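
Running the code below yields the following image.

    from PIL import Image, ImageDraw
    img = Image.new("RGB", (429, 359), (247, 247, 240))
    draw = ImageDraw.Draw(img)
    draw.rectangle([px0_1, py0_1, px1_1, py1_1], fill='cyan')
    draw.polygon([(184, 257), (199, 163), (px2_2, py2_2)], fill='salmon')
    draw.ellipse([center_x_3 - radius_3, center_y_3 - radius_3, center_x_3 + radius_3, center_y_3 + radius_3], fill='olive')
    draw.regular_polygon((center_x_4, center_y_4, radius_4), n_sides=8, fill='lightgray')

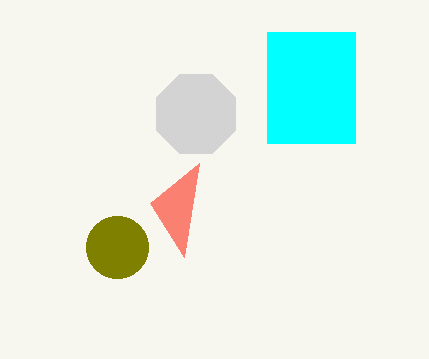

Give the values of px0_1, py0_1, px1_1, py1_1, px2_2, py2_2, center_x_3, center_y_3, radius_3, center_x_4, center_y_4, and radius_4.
px0_1 = 267
py0_1 = 32
px1_1 = 355
py1_1 = 143
px2_2 = 150
py2_2 = 203
center_x_3 = 117
center_y_3 = 247
radius_3 = 31
center_x_4 = 196
center_y_4 = 114
radius_4 = 43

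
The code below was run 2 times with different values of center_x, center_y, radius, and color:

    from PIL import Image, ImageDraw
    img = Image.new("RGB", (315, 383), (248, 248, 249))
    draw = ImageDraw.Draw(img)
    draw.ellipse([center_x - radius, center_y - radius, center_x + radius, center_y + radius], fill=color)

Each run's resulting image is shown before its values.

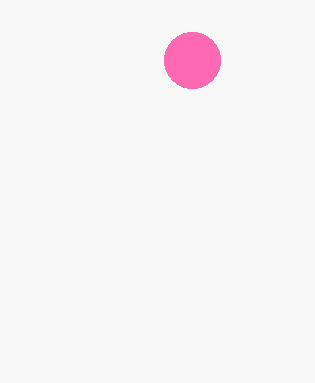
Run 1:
center_x = 192
center_y = 60
radius = 28
color = 'hotpink'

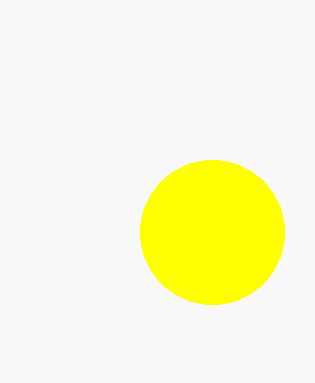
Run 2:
center_x = 212, center_y = 232, radius = 72, color = 'yellow'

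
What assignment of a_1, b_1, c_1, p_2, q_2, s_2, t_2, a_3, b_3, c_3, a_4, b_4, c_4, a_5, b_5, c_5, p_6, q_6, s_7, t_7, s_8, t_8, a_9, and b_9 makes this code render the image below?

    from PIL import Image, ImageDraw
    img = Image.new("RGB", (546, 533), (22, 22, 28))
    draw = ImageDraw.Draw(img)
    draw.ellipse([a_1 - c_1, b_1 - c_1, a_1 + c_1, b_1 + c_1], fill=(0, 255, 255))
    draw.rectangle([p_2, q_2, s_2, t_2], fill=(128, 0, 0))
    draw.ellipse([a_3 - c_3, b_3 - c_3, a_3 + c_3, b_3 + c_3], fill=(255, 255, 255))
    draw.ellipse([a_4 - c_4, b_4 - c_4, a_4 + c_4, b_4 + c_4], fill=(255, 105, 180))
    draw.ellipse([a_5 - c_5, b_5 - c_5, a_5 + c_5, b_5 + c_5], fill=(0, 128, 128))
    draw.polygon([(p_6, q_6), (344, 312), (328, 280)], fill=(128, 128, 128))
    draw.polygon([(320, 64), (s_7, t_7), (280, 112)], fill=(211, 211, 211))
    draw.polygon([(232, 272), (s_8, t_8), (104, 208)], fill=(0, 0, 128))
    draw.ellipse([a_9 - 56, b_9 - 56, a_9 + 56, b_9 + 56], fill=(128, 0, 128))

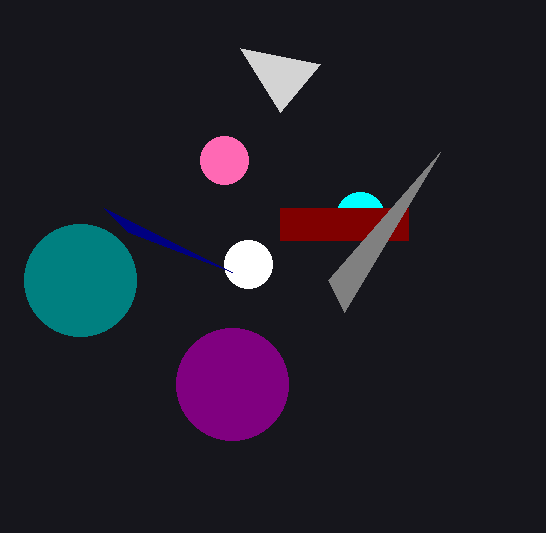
a_1 = 360, b_1 = 216, c_1 = 24, p_2 = 280, q_2 = 208, s_2 = 408, t_2 = 240, a_3 = 248, b_3 = 264, c_3 = 24, a_4 = 224, b_4 = 160, c_4 = 24, a_5 = 80, b_5 = 280, c_5 = 56, p_6 = 440, q_6 = 152, s_7 = 240, t_7 = 48, s_8 = 128, t_8 = 232, a_9 = 232, b_9 = 384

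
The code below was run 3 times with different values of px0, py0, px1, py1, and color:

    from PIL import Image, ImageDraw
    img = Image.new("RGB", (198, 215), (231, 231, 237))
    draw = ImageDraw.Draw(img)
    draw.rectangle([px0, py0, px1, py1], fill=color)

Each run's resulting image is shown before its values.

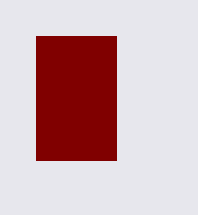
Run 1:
px0 = 36
py0 = 36
px1 = 116
py1 = 160
color = 'maroon'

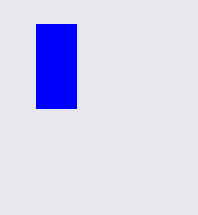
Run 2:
px0 = 36; py0 = 24; px1 = 76; py1 = 108; color = 'blue'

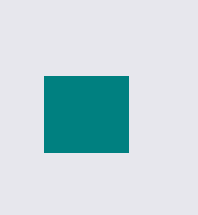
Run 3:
px0 = 44, py0 = 76, px1 = 128, py1 = 152, color = 'teal'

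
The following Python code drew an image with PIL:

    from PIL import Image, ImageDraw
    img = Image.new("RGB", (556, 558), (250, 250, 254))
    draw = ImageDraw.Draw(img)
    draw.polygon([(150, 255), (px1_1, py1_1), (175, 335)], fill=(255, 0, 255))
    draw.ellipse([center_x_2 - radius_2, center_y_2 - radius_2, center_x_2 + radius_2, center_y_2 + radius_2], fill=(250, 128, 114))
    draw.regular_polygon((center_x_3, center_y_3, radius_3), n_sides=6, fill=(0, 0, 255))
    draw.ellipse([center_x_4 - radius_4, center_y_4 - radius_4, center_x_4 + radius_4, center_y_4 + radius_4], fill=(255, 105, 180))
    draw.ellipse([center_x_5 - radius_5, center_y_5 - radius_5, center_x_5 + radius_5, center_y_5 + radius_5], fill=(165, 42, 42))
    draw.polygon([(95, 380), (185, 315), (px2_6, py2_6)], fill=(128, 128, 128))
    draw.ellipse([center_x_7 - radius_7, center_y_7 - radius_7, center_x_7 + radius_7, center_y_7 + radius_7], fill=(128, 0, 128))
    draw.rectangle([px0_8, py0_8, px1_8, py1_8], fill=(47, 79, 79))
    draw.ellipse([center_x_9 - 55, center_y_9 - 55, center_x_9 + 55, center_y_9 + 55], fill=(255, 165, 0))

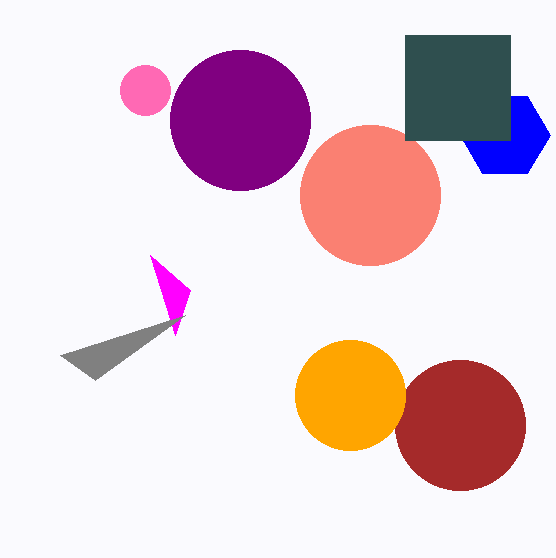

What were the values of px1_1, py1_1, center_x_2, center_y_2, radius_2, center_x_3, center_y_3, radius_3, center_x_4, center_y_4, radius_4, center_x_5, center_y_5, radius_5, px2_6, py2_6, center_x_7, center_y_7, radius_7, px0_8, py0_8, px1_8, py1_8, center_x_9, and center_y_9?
px1_1 = 190
py1_1 = 290
center_x_2 = 370
center_y_2 = 195
radius_2 = 70
center_x_3 = 505
center_y_3 = 135
radius_3 = 45
center_x_4 = 145
center_y_4 = 90
radius_4 = 25
center_x_5 = 460
center_y_5 = 425
radius_5 = 65
px2_6 = 60
py2_6 = 355
center_x_7 = 240
center_y_7 = 120
radius_7 = 70
px0_8 = 405
py0_8 = 35
px1_8 = 510
py1_8 = 140
center_x_9 = 350
center_y_9 = 395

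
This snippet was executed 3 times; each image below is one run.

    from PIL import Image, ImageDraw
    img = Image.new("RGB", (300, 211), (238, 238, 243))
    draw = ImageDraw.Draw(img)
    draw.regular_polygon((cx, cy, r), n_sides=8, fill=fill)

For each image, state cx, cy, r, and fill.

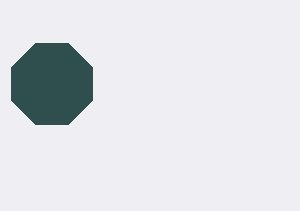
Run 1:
cx = 52; cy = 84; r = 44; fill = 'darkslategray'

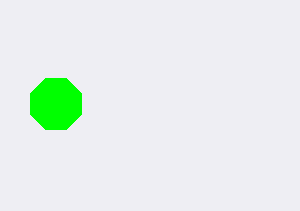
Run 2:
cx = 56, cy = 104, r = 28, fill = 'lime'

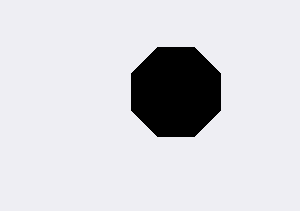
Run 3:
cx = 176, cy = 92, r = 48, fill = 'black'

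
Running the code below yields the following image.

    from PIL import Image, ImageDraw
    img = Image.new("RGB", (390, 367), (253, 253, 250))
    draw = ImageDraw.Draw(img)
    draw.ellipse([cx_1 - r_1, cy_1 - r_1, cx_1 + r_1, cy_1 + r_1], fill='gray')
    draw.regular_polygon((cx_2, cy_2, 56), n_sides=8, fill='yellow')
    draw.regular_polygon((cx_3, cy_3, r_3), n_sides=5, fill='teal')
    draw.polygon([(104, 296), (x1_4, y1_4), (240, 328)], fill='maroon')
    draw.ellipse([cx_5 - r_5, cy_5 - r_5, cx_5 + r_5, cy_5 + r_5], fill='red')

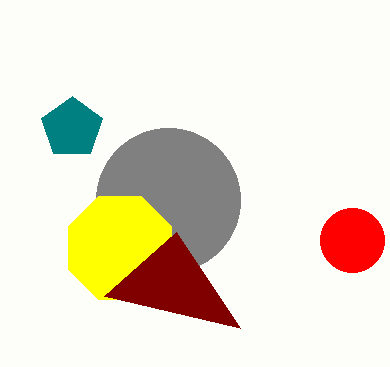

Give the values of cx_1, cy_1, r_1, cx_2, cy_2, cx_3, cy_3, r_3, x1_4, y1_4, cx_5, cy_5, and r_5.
cx_1 = 168, cy_1 = 200, r_1 = 72, cx_2 = 120, cy_2 = 248, cx_3 = 72, cy_3 = 128, r_3 = 32, x1_4 = 176, y1_4 = 232, cx_5 = 352, cy_5 = 240, r_5 = 32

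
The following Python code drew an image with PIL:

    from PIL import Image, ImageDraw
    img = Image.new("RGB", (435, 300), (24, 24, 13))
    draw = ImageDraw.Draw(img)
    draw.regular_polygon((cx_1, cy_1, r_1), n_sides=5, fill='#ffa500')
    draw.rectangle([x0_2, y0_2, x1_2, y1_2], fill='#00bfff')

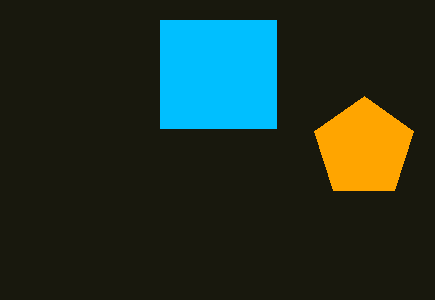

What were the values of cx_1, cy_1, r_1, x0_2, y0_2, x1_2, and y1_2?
cx_1 = 364; cy_1 = 148; r_1 = 52; x0_2 = 160; y0_2 = 20; x1_2 = 276; y1_2 = 128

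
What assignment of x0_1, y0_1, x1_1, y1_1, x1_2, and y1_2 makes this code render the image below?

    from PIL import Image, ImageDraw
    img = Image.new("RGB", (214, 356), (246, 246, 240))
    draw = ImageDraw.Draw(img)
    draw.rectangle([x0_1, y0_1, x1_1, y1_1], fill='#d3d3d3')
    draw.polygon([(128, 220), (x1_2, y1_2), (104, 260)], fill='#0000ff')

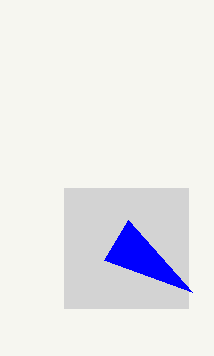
x0_1 = 64, y0_1 = 188, x1_1 = 188, y1_1 = 308, x1_2 = 192, y1_2 = 292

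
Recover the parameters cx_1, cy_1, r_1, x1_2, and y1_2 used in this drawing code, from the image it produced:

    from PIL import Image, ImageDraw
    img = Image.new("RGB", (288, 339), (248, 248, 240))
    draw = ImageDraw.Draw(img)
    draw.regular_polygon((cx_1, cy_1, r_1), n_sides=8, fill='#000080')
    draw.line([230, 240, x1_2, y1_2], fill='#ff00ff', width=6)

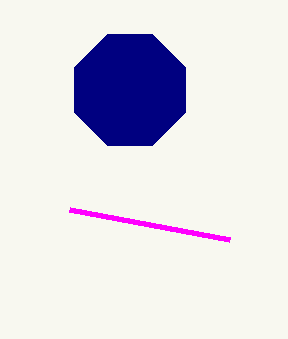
cx_1 = 130; cy_1 = 90; r_1 = 60; x1_2 = 70; y1_2 = 210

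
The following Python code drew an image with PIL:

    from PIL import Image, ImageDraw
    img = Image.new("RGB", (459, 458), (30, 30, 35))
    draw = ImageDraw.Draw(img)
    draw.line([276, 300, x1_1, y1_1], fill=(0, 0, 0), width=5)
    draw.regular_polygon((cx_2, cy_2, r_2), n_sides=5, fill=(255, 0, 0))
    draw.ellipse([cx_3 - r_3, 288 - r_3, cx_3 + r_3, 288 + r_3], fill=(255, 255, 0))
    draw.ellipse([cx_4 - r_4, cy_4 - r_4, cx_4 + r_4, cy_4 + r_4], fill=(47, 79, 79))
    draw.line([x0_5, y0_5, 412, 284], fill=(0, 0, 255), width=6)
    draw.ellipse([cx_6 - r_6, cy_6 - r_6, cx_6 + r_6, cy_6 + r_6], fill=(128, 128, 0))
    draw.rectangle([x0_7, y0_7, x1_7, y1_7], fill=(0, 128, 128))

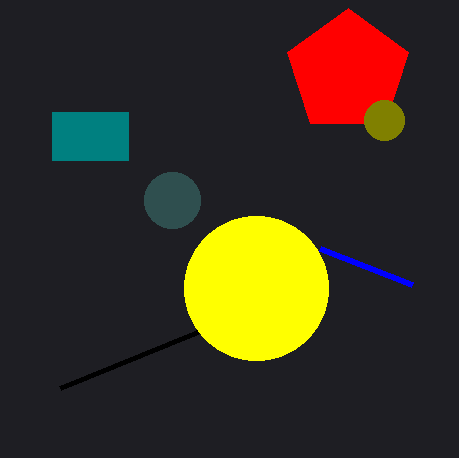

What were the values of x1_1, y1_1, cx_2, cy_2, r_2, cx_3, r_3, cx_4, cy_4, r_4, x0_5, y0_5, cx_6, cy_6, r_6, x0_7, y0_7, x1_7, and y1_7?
x1_1 = 60, y1_1 = 388, cx_2 = 348, cy_2 = 72, r_2 = 64, cx_3 = 256, r_3 = 72, cx_4 = 172, cy_4 = 200, r_4 = 28, x0_5 = 320, y0_5 = 248, cx_6 = 384, cy_6 = 120, r_6 = 20, x0_7 = 52, y0_7 = 112, x1_7 = 128, y1_7 = 160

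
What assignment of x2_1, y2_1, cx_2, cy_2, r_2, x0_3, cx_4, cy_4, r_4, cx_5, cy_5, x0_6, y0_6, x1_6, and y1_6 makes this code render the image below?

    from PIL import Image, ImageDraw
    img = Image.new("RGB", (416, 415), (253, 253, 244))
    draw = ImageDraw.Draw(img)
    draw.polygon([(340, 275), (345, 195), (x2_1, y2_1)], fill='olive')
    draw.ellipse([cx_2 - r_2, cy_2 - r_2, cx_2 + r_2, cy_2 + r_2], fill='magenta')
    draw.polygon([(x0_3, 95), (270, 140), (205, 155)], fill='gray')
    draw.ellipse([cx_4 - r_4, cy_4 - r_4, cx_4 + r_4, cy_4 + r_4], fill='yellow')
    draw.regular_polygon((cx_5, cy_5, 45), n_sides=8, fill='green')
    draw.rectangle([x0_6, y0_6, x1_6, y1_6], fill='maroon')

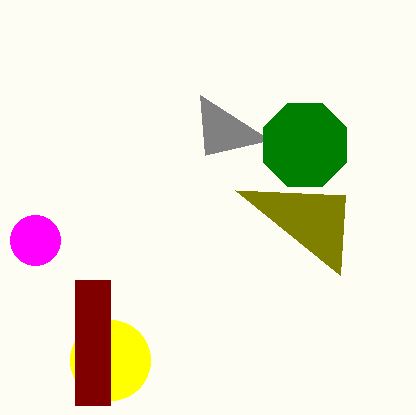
x2_1 = 235, y2_1 = 190, cx_2 = 35, cy_2 = 240, r_2 = 25, x0_3 = 200, cx_4 = 110, cy_4 = 360, r_4 = 40, cx_5 = 305, cy_5 = 145, x0_6 = 75, y0_6 = 280, x1_6 = 110, y1_6 = 405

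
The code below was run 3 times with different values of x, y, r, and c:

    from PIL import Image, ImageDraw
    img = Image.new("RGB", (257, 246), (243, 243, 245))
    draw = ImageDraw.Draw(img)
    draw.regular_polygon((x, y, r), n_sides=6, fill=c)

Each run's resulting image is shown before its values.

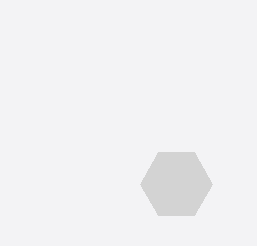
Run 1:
x = 176, y = 184, r = 36, c = 'lightgray'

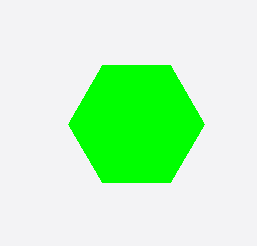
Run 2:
x = 136, y = 124, r = 68, c = 'lime'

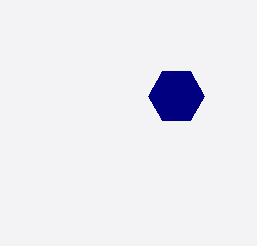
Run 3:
x = 176, y = 96, r = 28, c = 'navy'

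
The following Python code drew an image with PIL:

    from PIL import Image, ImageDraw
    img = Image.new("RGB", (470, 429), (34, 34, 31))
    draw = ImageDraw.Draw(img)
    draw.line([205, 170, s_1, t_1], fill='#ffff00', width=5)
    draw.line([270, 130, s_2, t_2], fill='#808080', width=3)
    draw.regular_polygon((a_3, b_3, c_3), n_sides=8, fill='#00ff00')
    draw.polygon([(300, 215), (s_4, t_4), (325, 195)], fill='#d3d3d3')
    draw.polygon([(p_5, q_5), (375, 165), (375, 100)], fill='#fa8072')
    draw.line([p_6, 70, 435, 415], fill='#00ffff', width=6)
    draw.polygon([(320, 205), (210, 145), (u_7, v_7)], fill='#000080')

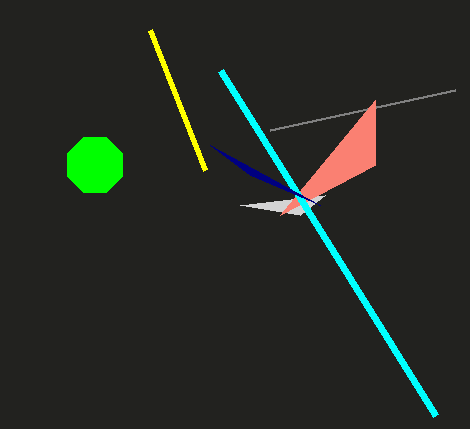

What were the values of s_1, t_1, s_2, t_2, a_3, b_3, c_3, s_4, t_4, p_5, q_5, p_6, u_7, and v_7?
s_1 = 150
t_1 = 30
s_2 = 455
t_2 = 90
a_3 = 95
b_3 = 165
c_3 = 30
s_4 = 240
t_4 = 205
p_5 = 280
q_5 = 215
p_6 = 220
u_7 = 250
v_7 = 175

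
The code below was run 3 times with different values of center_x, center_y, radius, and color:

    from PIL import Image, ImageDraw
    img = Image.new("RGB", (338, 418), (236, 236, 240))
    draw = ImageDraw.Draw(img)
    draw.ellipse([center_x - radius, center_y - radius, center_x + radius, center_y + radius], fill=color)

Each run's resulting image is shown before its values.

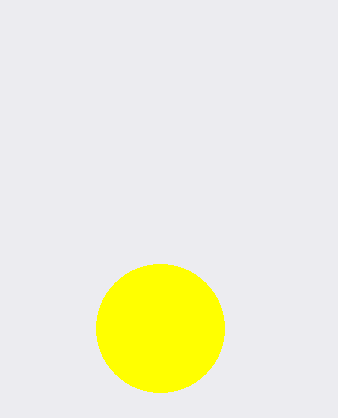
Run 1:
center_x = 160, center_y = 328, radius = 64, color = 'yellow'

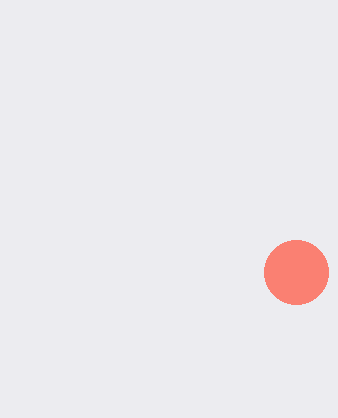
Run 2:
center_x = 296, center_y = 272, radius = 32, color = 'salmon'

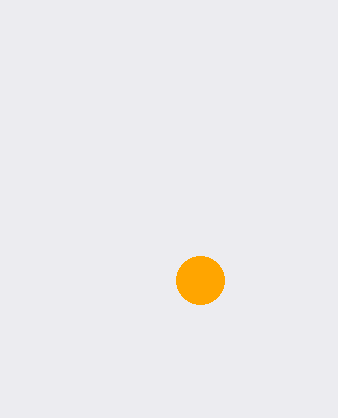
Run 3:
center_x = 200; center_y = 280; radius = 24; color = 'orange'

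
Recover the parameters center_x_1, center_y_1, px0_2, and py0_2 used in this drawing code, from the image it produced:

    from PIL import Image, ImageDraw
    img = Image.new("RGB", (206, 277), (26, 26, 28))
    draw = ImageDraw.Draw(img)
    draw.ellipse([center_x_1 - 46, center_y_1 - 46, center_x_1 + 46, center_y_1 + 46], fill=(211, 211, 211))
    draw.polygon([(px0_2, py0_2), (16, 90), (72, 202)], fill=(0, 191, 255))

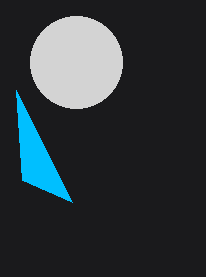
center_x_1 = 76; center_y_1 = 62; px0_2 = 22; py0_2 = 180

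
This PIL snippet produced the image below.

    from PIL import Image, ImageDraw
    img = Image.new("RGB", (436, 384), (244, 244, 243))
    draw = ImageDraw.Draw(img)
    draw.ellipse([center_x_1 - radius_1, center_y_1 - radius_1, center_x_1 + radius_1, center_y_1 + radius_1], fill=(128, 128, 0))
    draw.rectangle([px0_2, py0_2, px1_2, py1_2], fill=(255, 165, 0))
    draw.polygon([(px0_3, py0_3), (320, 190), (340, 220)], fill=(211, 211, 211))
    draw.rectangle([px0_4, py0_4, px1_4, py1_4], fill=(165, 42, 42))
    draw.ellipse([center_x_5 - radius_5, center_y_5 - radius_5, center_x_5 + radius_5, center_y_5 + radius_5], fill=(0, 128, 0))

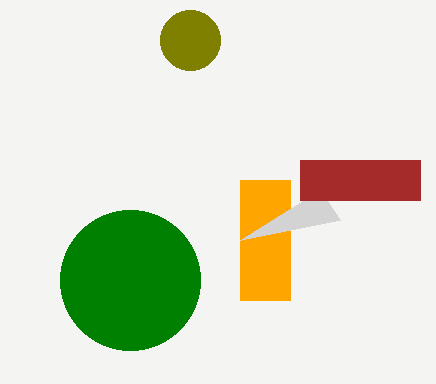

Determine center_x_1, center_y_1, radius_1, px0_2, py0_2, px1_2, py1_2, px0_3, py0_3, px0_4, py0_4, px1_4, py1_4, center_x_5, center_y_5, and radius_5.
center_x_1 = 190
center_y_1 = 40
radius_1 = 30
px0_2 = 240
py0_2 = 180
px1_2 = 290
py1_2 = 300
px0_3 = 240
py0_3 = 240
px0_4 = 300
py0_4 = 160
px1_4 = 420
py1_4 = 200
center_x_5 = 130
center_y_5 = 280
radius_5 = 70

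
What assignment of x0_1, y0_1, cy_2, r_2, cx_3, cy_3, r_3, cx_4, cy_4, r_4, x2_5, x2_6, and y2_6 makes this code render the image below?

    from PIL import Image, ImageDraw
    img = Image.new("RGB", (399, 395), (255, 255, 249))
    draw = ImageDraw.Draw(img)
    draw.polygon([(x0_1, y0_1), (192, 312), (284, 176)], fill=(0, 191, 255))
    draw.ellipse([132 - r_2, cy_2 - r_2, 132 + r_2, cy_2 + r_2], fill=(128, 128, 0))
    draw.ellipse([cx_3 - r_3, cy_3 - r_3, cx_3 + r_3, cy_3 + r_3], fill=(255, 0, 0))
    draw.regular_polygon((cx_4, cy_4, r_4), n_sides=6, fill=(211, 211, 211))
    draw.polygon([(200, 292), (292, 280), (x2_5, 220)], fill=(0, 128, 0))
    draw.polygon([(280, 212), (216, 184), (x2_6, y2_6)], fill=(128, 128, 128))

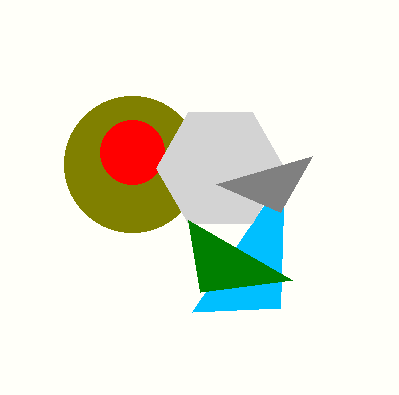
x0_1 = 280, y0_1 = 308, cy_2 = 164, r_2 = 68, cx_3 = 132, cy_3 = 152, r_3 = 32, cx_4 = 220, cy_4 = 168, r_4 = 64, x2_5 = 188, x2_6 = 312, y2_6 = 156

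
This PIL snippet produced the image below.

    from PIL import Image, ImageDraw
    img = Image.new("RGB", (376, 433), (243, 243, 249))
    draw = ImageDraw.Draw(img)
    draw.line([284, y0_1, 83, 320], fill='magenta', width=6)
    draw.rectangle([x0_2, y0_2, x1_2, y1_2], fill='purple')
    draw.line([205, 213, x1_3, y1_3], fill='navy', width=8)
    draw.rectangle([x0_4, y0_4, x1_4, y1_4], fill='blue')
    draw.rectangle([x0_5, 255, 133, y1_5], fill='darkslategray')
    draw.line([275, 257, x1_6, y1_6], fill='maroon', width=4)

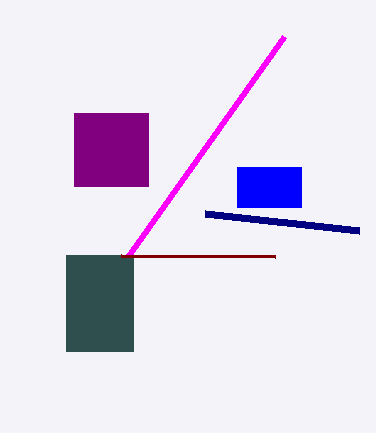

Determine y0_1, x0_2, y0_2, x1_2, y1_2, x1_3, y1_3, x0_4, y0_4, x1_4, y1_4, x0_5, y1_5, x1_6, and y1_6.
y0_1 = 37; x0_2 = 74; y0_2 = 113; x1_2 = 148; y1_2 = 186; x1_3 = 359; y1_3 = 230; x0_4 = 237; y0_4 = 167; x1_4 = 301; y1_4 = 207; x0_5 = 66; y1_5 = 351; x1_6 = 121; y1_6 = 256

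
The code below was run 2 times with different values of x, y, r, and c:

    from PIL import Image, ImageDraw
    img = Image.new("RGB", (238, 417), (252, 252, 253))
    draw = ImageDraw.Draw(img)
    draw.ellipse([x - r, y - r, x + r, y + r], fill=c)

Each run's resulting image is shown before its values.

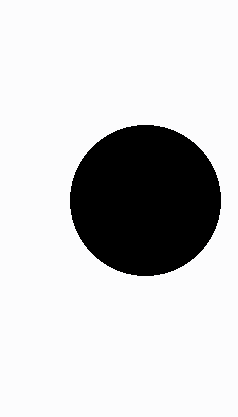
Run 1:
x = 145; y = 200; r = 75; c = 'black'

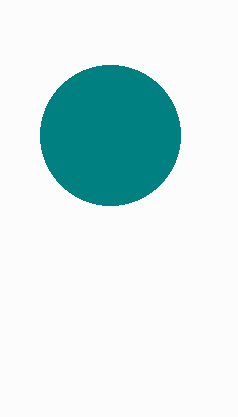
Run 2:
x = 110, y = 135, r = 70, c = 'teal'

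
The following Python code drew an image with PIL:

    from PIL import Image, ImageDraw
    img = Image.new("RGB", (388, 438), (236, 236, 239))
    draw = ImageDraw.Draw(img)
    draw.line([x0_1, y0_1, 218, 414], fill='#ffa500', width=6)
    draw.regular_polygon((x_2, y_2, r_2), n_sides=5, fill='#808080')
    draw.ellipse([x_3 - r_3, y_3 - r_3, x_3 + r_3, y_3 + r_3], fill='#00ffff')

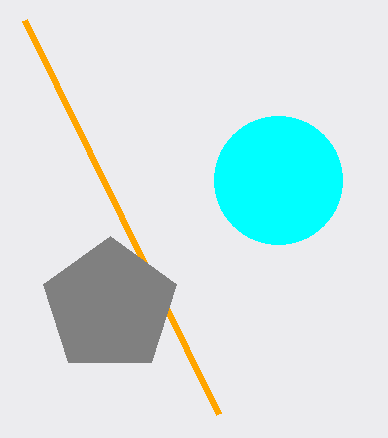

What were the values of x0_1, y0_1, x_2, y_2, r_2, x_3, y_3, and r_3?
x0_1 = 24, y0_1 = 20, x_2 = 110, y_2 = 306, r_2 = 70, x_3 = 278, y_3 = 180, r_3 = 64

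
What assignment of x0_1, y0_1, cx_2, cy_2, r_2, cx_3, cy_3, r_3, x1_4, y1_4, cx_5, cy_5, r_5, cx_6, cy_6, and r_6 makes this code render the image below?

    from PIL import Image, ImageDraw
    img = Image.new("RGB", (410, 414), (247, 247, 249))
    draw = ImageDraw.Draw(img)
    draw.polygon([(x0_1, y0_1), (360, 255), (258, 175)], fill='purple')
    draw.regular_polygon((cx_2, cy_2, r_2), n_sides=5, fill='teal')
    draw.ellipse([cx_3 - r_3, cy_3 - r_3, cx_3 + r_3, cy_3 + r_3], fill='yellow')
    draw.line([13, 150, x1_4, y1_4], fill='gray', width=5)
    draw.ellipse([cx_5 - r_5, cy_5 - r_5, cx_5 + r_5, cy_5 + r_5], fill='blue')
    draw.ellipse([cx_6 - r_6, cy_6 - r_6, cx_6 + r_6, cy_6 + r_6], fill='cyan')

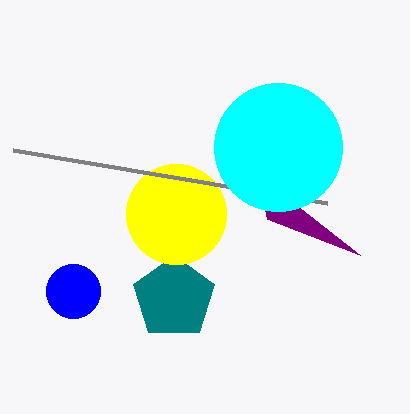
x0_1 = 267
y0_1 = 219
cx_2 = 174
cy_2 = 298
r_2 = 43
cx_3 = 176
cy_3 = 214
r_3 = 50
x1_4 = 327
y1_4 = 203
cx_5 = 73
cy_5 = 291
r_5 = 27
cx_6 = 278
cy_6 = 147
r_6 = 64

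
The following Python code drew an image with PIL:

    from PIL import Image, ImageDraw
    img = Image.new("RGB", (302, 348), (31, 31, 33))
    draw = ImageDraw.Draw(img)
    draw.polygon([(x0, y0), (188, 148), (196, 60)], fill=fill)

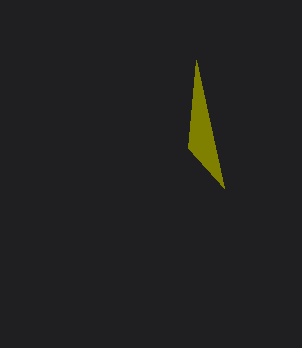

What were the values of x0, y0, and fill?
x0 = 224, y0 = 188, fill = 'olive'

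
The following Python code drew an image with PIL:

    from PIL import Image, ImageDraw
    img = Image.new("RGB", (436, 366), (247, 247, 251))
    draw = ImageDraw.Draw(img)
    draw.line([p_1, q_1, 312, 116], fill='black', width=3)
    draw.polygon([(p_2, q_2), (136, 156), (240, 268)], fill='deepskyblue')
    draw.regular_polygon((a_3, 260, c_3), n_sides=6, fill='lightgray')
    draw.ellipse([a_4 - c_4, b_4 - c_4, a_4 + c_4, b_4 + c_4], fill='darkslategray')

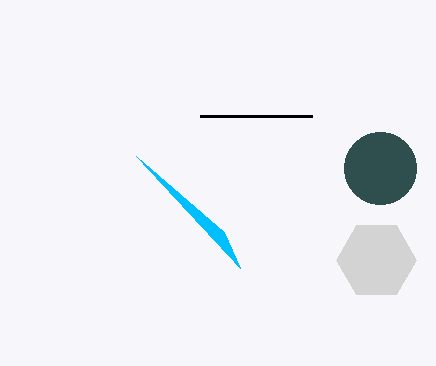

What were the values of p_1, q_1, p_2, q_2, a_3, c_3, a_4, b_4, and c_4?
p_1 = 200, q_1 = 116, p_2 = 224, q_2 = 232, a_3 = 376, c_3 = 40, a_4 = 380, b_4 = 168, c_4 = 36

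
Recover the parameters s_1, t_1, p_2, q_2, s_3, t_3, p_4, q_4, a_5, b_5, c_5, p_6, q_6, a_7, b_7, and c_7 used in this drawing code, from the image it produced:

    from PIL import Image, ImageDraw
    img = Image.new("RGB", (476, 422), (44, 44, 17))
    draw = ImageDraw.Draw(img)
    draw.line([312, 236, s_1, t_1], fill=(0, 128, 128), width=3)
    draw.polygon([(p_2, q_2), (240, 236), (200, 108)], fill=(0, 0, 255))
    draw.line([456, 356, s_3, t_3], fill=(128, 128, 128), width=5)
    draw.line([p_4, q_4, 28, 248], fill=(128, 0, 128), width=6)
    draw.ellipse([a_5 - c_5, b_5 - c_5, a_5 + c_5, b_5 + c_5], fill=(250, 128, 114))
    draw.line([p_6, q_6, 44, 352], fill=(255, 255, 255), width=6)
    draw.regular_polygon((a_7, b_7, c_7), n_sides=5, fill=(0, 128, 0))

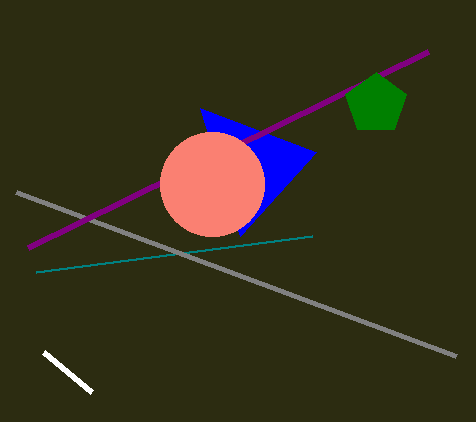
s_1 = 36, t_1 = 272, p_2 = 316, q_2 = 152, s_3 = 16, t_3 = 192, p_4 = 428, q_4 = 52, a_5 = 212, b_5 = 184, c_5 = 52, p_6 = 92, q_6 = 392, a_7 = 376, b_7 = 104, c_7 = 32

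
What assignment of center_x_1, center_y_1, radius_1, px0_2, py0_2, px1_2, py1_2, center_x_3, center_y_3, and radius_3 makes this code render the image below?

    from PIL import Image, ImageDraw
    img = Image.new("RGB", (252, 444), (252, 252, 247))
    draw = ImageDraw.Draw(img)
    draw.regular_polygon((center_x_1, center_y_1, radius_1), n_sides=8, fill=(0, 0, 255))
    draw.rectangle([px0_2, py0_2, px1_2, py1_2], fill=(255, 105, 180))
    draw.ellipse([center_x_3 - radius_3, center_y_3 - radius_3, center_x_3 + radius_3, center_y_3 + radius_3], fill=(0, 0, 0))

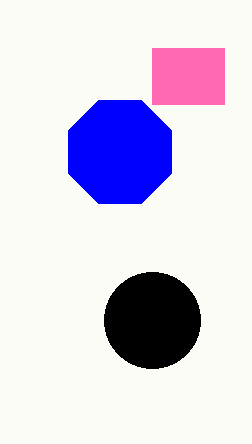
center_x_1 = 120; center_y_1 = 152; radius_1 = 56; px0_2 = 152; py0_2 = 48; px1_2 = 224; py1_2 = 104; center_x_3 = 152; center_y_3 = 320; radius_3 = 48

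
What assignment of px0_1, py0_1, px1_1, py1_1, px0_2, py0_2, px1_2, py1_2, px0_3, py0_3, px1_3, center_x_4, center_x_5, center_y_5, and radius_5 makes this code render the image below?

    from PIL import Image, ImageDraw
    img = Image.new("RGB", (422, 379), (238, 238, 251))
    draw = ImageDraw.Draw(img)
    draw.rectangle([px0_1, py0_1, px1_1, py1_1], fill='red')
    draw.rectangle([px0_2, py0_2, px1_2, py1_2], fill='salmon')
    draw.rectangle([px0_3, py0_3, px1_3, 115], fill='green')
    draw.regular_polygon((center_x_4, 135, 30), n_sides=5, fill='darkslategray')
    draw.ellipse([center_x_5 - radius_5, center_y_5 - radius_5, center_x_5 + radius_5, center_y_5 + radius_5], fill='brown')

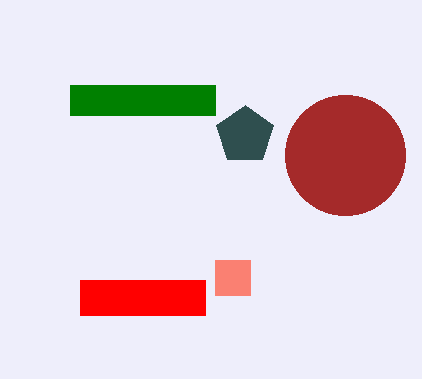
px0_1 = 80
py0_1 = 280
px1_1 = 205
py1_1 = 315
px0_2 = 215
py0_2 = 260
px1_2 = 250
py1_2 = 295
px0_3 = 70
py0_3 = 85
px1_3 = 215
center_x_4 = 245
center_x_5 = 345
center_y_5 = 155
radius_5 = 60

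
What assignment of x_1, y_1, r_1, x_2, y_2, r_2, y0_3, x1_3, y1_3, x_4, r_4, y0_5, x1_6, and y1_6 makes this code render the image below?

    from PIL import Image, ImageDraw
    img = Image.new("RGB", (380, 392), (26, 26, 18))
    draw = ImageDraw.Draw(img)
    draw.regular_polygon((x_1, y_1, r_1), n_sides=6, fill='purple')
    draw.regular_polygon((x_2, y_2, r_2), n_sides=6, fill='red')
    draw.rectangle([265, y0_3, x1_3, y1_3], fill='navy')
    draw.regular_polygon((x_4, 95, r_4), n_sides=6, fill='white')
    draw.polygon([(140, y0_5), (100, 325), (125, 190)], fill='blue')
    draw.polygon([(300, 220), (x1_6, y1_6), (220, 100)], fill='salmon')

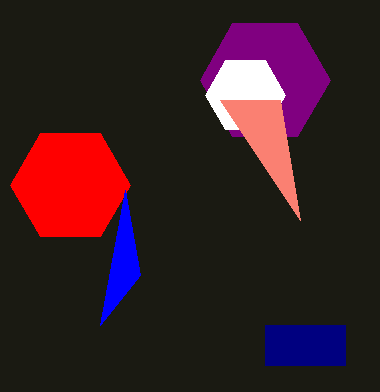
x_1 = 265; y_1 = 80; r_1 = 65; x_2 = 70; y_2 = 185; r_2 = 60; y0_3 = 325; x1_3 = 345; y1_3 = 365; x_4 = 245; r_4 = 40; y0_5 = 275; x1_6 = 280; y1_6 = 100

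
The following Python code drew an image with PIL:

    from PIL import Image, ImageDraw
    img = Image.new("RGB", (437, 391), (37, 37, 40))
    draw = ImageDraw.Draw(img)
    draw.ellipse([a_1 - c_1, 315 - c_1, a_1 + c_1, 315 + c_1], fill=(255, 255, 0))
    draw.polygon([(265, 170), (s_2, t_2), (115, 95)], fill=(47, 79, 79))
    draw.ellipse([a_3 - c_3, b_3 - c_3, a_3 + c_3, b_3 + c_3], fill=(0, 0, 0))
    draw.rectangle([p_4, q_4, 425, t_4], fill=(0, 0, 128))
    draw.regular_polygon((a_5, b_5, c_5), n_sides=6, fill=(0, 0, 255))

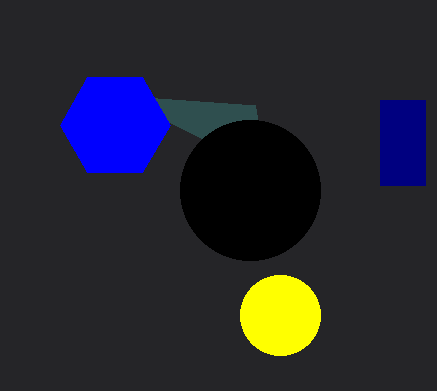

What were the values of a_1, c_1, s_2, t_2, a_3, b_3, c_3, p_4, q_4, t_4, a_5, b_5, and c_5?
a_1 = 280
c_1 = 40
s_2 = 255
t_2 = 105
a_3 = 250
b_3 = 190
c_3 = 70
p_4 = 380
q_4 = 100
t_4 = 185
a_5 = 115
b_5 = 125
c_5 = 55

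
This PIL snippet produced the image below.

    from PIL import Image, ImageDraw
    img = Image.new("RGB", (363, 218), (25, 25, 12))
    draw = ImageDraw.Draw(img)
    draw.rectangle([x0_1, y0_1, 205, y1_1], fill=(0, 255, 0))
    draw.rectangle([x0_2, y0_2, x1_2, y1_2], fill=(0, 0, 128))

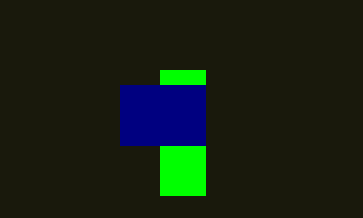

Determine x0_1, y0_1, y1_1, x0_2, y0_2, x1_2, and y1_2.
x0_1 = 160, y0_1 = 70, y1_1 = 195, x0_2 = 120, y0_2 = 85, x1_2 = 205, y1_2 = 145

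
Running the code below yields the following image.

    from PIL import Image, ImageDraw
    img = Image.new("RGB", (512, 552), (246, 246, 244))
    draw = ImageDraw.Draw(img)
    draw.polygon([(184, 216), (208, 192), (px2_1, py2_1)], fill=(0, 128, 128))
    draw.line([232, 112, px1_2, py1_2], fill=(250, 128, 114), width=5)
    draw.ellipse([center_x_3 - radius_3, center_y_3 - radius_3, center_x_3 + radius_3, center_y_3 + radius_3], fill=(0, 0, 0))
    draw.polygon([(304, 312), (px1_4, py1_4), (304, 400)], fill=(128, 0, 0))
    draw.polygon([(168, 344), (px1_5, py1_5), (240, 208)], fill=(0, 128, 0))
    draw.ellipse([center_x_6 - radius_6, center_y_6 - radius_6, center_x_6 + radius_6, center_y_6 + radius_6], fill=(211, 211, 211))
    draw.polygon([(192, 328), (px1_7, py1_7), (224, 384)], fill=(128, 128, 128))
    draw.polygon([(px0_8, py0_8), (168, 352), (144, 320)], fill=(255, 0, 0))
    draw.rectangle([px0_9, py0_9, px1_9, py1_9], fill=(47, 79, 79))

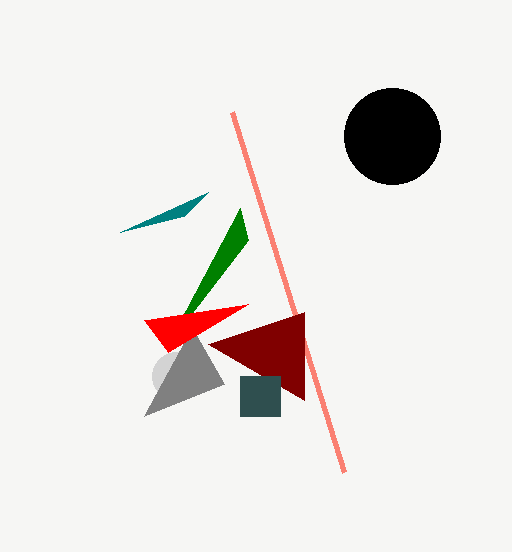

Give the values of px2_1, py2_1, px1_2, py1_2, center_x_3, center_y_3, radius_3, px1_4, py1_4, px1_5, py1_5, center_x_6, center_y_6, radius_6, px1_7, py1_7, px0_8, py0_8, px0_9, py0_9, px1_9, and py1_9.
px2_1 = 120; py2_1 = 232; px1_2 = 344; py1_2 = 472; center_x_3 = 392; center_y_3 = 136; radius_3 = 48; px1_4 = 208; py1_4 = 344; px1_5 = 248; py1_5 = 240; center_x_6 = 176; center_y_6 = 376; radius_6 = 24; px1_7 = 144; py1_7 = 416; px0_8 = 248; py0_8 = 304; px0_9 = 240; py0_9 = 376; px1_9 = 280; py1_9 = 416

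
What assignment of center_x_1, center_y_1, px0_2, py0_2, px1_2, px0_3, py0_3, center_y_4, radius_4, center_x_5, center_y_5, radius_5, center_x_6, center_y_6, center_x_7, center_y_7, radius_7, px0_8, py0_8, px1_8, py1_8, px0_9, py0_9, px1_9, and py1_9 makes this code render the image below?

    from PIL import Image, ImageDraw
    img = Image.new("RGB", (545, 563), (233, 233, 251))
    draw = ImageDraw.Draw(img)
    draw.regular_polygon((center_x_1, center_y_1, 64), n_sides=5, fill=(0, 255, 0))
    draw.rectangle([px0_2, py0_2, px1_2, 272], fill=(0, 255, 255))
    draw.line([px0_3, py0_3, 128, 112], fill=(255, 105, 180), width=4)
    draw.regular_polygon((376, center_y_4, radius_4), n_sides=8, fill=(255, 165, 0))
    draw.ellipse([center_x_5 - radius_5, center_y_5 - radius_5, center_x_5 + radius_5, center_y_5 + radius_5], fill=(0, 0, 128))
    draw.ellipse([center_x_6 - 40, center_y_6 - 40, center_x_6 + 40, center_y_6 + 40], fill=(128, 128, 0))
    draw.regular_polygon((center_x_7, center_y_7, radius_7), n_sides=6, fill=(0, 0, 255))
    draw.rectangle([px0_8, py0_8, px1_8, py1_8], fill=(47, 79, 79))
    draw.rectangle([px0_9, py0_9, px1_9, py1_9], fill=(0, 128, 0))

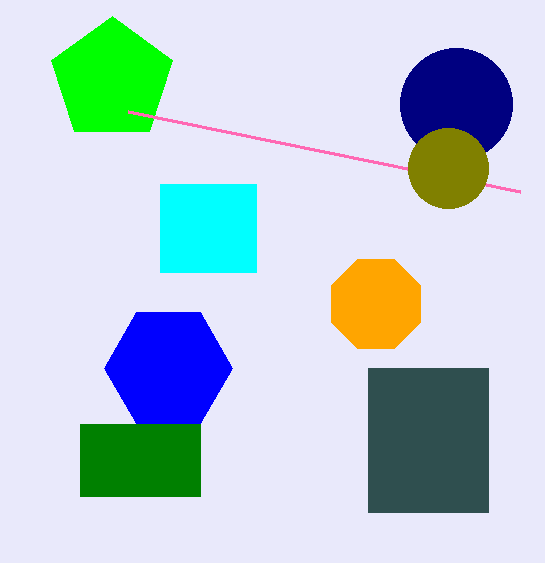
center_x_1 = 112
center_y_1 = 80
px0_2 = 160
py0_2 = 184
px1_2 = 256
px0_3 = 520
py0_3 = 192
center_y_4 = 304
radius_4 = 48
center_x_5 = 456
center_y_5 = 104
radius_5 = 56
center_x_6 = 448
center_y_6 = 168
center_x_7 = 168
center_y_7 = 368
radius_7 = 64
px0_8 = 368
py0_8 = 368
px1_8 = 488
py1_8 = 512
px0_9 = 80
py0_9 = 424
px1_9 = 200
py1_9 = 496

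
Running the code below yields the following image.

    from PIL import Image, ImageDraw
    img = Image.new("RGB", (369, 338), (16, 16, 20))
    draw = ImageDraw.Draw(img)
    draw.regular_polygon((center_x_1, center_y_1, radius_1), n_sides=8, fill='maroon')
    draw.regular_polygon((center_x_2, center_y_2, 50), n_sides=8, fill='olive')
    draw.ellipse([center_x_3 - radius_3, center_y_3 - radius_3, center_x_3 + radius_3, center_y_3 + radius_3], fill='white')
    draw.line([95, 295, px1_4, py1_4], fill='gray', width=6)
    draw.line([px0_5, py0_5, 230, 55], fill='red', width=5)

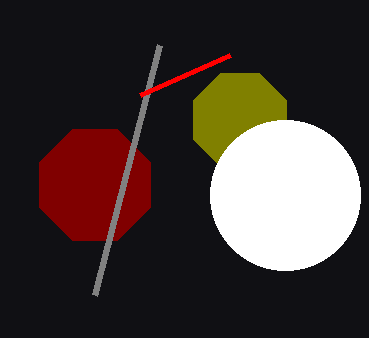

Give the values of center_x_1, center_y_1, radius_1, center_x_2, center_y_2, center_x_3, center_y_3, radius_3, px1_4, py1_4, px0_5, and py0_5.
center_x_1 = 95, center_y_1 = 185, radius_1 = 60, center_x_2 = 240, center_y_2 = 120, center_x_3 = 285, center_y_3 = 195, radius_3 = 75, px1_4 = 160, py1_4 = 45, px0_5 = 140, py0_5 = 95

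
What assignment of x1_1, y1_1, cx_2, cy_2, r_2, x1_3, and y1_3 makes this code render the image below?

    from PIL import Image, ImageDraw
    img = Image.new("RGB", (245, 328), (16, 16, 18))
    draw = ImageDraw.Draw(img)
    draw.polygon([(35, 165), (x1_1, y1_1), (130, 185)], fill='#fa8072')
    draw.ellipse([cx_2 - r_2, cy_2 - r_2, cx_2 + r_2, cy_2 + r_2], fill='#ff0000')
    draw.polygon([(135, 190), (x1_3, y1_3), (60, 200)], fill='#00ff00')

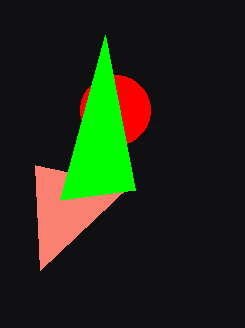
x1_1 = 40, y1_1 = 270, cx_2 = 115, cy_2 = 110, r_2 = 35, x1_3 = 105, y1_3 = 35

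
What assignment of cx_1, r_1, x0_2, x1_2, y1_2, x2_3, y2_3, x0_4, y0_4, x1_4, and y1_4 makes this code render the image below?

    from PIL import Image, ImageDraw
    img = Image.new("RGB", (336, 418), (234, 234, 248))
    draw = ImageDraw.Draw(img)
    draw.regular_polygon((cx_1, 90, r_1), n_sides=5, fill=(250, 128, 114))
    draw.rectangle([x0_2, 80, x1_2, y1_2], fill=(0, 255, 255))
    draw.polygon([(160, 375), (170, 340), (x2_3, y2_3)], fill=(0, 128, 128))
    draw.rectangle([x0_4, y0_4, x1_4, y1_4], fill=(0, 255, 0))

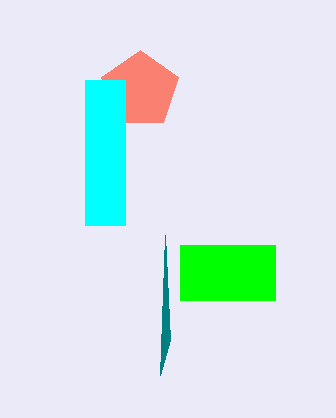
cx_1 = 140, r_1 = 40, x0_2 = 85, x1_2 = 125, y1_2 = 225, x2_3 = 165, y2_3 = 235, x0_4 = 180, y0_4 = 245, x1_4 = 275, y1_4 = 300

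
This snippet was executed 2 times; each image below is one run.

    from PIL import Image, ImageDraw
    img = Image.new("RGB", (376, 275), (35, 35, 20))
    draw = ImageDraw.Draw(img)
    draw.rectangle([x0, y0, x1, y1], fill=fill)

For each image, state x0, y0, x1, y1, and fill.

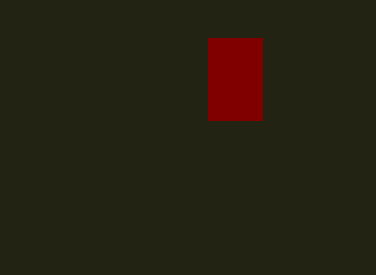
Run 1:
x0 = 208, y0 = 38, x1 = 262, y1 = 120, fill = 'maroon'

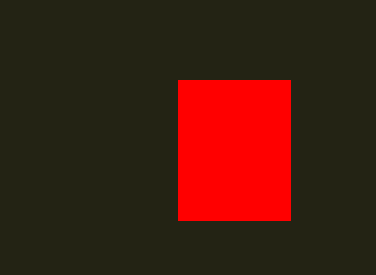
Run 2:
x0 = 178; y0 = 80; x1 = 290; y1 = 220; fill = 'red'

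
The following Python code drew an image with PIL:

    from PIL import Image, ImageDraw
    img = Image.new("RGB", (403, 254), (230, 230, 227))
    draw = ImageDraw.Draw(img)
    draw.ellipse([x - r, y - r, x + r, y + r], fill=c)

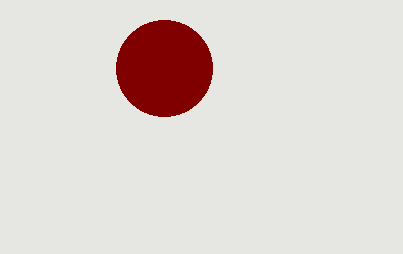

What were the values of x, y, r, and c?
x = 164, y = 68, r = 48, c = 'maroon'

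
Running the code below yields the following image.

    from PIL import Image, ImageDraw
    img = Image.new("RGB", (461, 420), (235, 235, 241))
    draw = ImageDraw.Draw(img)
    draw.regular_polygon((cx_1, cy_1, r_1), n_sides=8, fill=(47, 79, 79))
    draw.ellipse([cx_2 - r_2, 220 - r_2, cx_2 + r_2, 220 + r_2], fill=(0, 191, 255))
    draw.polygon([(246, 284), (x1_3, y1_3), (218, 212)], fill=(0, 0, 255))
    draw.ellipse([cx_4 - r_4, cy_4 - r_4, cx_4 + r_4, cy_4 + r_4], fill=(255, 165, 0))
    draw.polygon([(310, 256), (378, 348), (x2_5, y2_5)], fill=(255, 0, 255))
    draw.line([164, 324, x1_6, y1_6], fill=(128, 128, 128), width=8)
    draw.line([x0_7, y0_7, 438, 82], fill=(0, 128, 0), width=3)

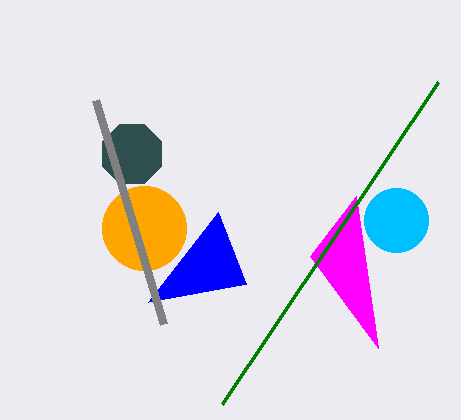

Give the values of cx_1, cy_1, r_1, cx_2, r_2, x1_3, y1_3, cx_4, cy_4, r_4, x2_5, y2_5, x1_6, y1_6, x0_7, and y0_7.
cx_1 = 132; cy_1 = 154; r_1 = 32; cx_2 = 396; r_2 = 32; x1_3 = 148; y1_3 = 302; cx_4 = 144; cy_4 = 228; r_4 = 42; x2_5 = 356; y2_5 = 196; x1_6 = 96; y1_6 = 100; x0_7 = 222; y0_7 = 404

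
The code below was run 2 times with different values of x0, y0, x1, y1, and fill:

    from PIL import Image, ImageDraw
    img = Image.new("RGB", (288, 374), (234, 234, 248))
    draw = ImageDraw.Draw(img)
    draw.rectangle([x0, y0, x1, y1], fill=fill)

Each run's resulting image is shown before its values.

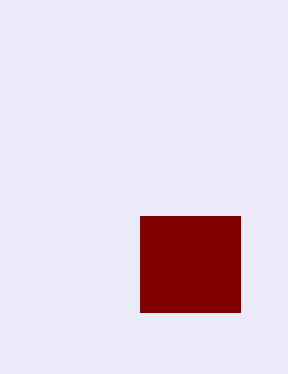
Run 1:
x0 = 140
y0 = 216
x1 = 240
y1 = 312
fill = 'maroon'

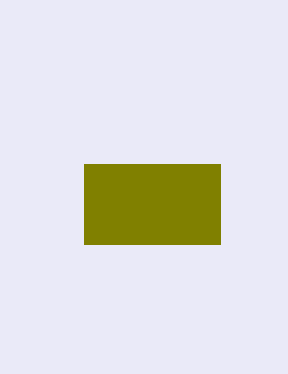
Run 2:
x0 = 84; y0 = 164; x1 = 220; y1 = 244; fill = 'olive'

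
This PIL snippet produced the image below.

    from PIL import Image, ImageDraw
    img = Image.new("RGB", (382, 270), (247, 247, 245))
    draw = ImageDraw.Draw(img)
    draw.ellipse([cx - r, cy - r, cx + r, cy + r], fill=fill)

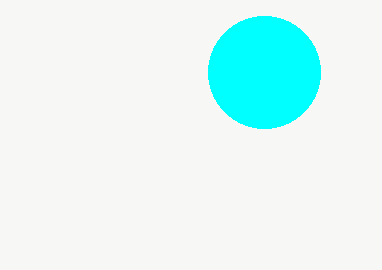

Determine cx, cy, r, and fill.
cx = 264, cy = 72, r = 56, fill = 'cyan'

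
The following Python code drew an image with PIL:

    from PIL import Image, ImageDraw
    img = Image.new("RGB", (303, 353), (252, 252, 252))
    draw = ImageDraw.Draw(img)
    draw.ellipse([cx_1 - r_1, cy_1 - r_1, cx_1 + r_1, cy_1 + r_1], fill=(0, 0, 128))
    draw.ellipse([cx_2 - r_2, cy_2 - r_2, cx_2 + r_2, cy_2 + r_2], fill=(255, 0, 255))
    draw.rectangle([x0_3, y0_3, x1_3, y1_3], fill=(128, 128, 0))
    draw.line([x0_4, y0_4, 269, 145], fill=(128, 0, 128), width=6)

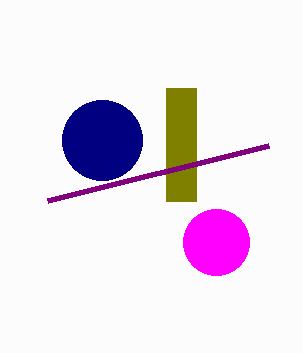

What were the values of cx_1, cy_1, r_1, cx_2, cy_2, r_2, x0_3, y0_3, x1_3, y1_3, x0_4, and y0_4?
cx_1 = 102
cy_1 = 140
r_1 = 40
cx_2 = 216
cy_2 = 242
r_2 = 33
x0_3 = 166
y0_3 = 88
x1_3 = 196
y1_3 = 201
x0_4 = 48
y0_4 = 200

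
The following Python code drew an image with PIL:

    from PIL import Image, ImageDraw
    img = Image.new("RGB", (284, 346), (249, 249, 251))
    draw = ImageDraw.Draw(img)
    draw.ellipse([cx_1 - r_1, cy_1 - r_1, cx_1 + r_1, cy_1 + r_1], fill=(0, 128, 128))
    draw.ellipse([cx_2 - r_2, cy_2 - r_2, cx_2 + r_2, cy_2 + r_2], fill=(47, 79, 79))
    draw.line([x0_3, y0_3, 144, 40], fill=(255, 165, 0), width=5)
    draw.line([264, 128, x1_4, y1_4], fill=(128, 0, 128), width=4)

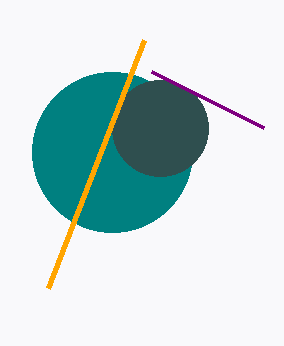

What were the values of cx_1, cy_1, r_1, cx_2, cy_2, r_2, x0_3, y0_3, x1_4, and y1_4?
cx_1 = 112, cy_1 = 152, r_1 = 80, cx_2 = 160, cy_2 = 128, r_2 = 48, x0_3 = 48, y0_3 = 288, x1_4 = 152, y1_4 = 72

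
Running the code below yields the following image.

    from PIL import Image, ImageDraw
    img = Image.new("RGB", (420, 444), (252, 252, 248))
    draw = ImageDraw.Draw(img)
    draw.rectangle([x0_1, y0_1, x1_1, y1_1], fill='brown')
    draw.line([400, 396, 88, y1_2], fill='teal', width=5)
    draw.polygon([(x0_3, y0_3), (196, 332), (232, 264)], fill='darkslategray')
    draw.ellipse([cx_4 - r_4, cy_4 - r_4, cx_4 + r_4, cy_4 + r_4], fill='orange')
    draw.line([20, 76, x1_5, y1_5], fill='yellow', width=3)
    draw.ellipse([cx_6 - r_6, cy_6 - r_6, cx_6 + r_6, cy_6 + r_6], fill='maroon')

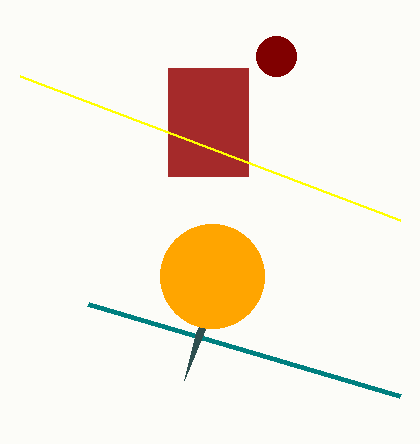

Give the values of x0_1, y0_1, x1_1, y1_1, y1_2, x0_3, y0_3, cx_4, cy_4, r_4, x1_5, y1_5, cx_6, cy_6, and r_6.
x0_1 = 168
y0_1 = 68
x1_1 = 248
y1_1 = 176
y1_2 = 304
x0_3 = 184
y0_3 = 380
cx_4 = 212
cy_4 = 276
r_4 = 52
x1_5 = 400
y1_5 = 220
cx_6 = 276
cy_6 = 56
r_6 = 20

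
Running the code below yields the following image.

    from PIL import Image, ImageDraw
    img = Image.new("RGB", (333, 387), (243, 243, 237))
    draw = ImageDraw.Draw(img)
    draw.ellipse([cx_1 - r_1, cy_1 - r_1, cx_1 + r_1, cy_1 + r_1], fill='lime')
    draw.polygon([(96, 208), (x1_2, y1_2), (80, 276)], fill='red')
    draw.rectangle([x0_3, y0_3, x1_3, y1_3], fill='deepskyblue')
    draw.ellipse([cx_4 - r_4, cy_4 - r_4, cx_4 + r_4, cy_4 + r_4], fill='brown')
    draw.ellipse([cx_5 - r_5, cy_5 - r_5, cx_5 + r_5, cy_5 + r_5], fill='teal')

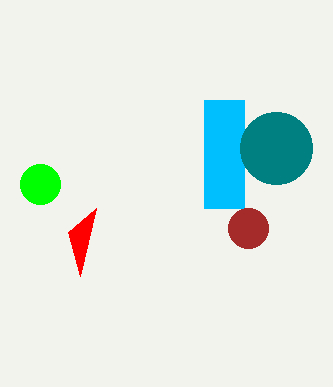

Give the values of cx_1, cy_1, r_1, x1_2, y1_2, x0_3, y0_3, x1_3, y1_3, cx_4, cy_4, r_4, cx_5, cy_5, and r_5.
cx_1 = 40, cy_1 = 184, r_1 = 20, x1_2 = 68, y1_2 = 232, x0_3 = 204, y0_3 = 100, x1_3 = 244, y1_3 = 208, cx_4 = 248, cy_4 = 228, r_4 = 20, cx_5 = 276, cy_5 = 148, r_5 = 36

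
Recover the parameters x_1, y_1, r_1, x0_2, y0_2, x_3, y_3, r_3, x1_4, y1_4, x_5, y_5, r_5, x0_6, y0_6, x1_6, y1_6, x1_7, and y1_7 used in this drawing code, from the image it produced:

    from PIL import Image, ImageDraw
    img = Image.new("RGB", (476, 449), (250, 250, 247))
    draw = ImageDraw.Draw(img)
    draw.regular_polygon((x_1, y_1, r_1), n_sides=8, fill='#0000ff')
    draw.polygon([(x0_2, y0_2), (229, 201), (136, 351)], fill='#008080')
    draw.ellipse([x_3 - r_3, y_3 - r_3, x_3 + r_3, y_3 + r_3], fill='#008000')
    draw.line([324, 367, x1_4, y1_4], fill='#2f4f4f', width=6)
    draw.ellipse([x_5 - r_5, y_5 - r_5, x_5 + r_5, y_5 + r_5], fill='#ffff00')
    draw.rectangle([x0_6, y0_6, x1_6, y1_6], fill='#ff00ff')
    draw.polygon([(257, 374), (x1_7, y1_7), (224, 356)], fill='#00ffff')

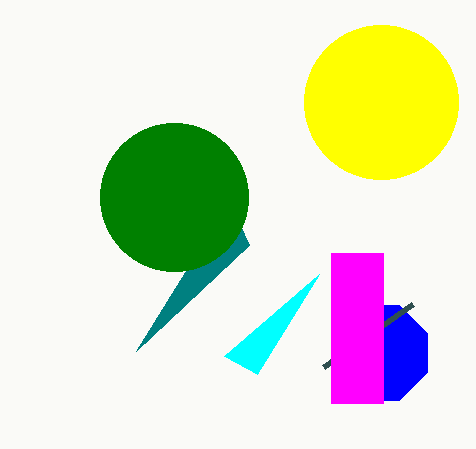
x_1 = 380
y_1 = 353
r_1 = 51
x0_2 = 249
y0_2 = 245
x_3 = 174
y_3 = 197
r_3 = 74
x1_4 = 413
y1_4 = 304
x_5 = 381
y_5 = 102
r_5 = 77
x0_6 = 331
y0_6 = 253
x1_6 = 383
y1_6 = 403
x1_7 = 319
y1_7 = 274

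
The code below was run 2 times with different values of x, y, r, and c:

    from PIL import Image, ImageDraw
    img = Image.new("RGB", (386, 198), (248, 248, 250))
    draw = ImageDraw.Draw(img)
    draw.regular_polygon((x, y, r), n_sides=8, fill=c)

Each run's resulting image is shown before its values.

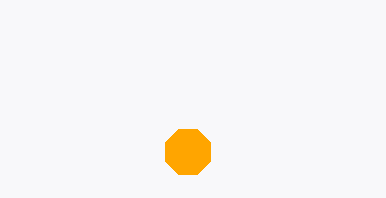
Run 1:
x = 188
y = 152
r = 24
c = 'orange'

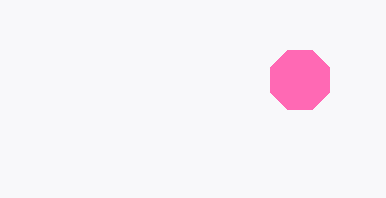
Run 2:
x = 300
y = 80
r = 32
c = 'hotpink'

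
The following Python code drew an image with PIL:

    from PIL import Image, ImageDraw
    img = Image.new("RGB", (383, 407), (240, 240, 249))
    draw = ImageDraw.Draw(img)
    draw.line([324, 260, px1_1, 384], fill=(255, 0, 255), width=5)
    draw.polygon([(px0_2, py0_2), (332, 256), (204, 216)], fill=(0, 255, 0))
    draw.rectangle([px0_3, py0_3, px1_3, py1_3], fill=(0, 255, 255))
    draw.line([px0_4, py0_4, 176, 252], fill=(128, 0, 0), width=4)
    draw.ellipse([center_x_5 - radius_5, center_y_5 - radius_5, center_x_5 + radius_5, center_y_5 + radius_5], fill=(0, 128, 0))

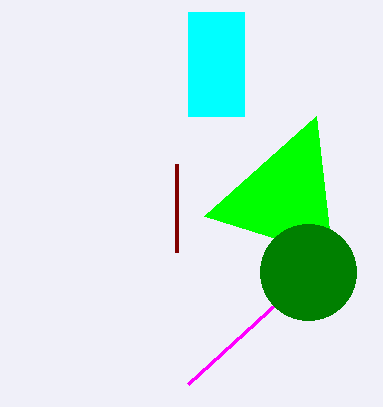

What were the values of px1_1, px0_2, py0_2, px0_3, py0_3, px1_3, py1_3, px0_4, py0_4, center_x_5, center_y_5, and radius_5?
px1_1 = 188; px0_2 = 316; py0_2 = 116; px0_3 = 188; py0_3 = 12; px1_3 = 244; py1_3 = 116; px0_4 = 176; py0_4 = 164; center_x_5 = 308; center_y_5 = 272; radius_5 = 48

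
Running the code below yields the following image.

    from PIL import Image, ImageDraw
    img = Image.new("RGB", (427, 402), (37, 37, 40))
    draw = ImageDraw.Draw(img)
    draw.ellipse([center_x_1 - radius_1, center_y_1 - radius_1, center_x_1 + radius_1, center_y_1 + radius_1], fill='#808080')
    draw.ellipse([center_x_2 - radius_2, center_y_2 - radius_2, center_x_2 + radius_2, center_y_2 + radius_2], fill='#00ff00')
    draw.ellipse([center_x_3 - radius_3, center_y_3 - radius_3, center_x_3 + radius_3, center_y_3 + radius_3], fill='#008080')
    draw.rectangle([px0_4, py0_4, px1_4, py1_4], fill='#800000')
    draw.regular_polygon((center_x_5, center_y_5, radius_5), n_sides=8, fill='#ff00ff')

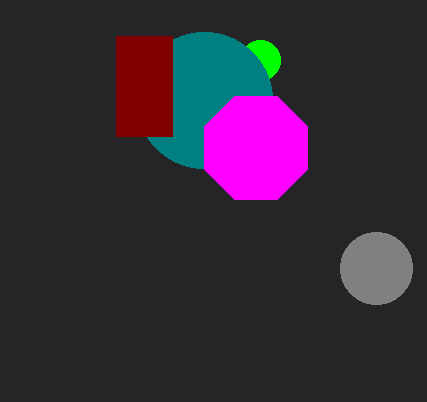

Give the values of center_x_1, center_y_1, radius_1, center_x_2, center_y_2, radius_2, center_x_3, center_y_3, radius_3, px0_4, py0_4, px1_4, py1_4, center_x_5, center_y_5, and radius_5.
center_x_1 = 376
center_y_1 = 268
radius_1 = 36
center_x_2 = 260
center_y_2 = 60
radius_2 = 20
center_x_3 = 204
center_y_3 = 100
radius_3 = 68
px0_4 = 116
py0_4 = 36
px1_4 = 172
py1_4 = 136
center_x_5 = 256
center_y_5 = 148
radius_5 = 56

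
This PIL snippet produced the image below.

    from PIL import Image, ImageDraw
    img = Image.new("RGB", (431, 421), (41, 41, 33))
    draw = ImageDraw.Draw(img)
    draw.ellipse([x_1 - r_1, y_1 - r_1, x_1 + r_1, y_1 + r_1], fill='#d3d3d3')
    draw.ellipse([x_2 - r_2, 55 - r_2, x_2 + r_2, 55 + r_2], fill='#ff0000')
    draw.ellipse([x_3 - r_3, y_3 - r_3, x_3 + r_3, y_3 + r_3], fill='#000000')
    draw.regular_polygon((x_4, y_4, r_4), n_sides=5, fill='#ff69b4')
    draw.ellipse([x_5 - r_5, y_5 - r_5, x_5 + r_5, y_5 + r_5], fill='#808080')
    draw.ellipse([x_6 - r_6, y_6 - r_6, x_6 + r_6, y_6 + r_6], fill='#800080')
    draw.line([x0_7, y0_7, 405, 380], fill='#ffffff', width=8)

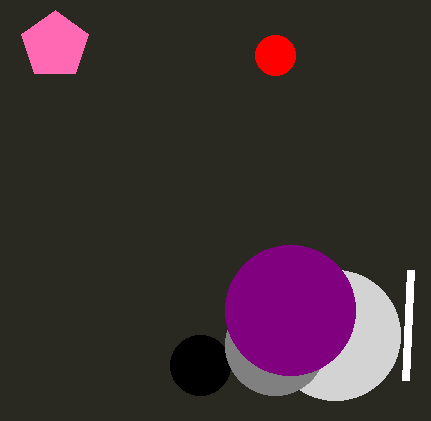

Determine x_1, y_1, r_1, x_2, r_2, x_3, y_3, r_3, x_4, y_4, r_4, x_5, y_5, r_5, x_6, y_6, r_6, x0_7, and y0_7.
x_1 = 335
y_1 = 335
r_1 = 65
x_2 = 275
r_2 = 20
x_3 = 200
y_3 = 365
r_3 = 30
x_4 = 55
y_4 = 45
r_4 = 35
x_5 = 275
y_5 = 345
r_5 = 50
x_6 = 290
y_6 = 310
r_6 = 65
x0_7 = 410
y0_7 = 270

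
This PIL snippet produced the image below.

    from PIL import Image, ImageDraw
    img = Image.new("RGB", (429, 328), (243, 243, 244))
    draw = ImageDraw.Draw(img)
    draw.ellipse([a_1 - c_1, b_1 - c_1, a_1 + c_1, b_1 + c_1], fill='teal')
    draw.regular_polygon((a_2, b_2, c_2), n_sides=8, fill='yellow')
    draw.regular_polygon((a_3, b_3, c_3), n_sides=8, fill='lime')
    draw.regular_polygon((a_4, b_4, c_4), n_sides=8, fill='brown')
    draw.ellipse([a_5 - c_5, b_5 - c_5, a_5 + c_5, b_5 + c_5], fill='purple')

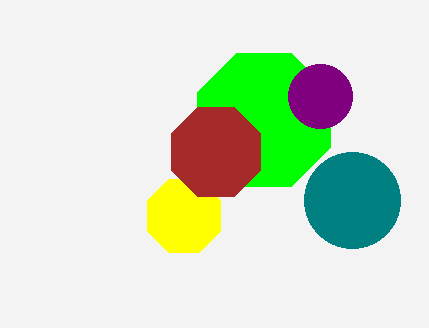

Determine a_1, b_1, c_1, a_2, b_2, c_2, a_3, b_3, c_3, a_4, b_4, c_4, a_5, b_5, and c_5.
a_1 = 352
b_1 = 200
c_1 = 48
a_2 = 184
b_2 = 216
c_2 = 40
a_3 = 264
b_3 = 120
c_3 = 72
a_4 = 216
b_4 = 152
c_4 = 48
a_5 = 320
b_5 = 96
c_5 = 32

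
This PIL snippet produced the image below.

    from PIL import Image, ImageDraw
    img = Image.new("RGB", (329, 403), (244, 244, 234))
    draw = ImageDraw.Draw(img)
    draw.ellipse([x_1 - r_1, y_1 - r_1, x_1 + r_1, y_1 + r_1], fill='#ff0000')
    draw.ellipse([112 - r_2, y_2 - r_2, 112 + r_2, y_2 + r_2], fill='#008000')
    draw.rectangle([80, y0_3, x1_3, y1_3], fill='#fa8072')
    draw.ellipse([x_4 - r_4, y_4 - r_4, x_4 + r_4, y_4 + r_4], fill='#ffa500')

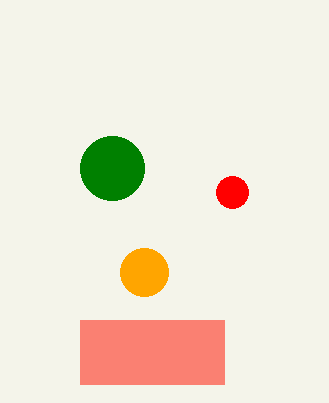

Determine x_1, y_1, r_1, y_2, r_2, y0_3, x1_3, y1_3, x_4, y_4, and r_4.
x_1 = 232, y_1 = 192, r_1 = 16, y_2 = 168, r_2 = 32, y0_3 = 320, x1_3 = 224, y1_3 = 384, x_4 = 144, y_4 = 272, r_4 = 24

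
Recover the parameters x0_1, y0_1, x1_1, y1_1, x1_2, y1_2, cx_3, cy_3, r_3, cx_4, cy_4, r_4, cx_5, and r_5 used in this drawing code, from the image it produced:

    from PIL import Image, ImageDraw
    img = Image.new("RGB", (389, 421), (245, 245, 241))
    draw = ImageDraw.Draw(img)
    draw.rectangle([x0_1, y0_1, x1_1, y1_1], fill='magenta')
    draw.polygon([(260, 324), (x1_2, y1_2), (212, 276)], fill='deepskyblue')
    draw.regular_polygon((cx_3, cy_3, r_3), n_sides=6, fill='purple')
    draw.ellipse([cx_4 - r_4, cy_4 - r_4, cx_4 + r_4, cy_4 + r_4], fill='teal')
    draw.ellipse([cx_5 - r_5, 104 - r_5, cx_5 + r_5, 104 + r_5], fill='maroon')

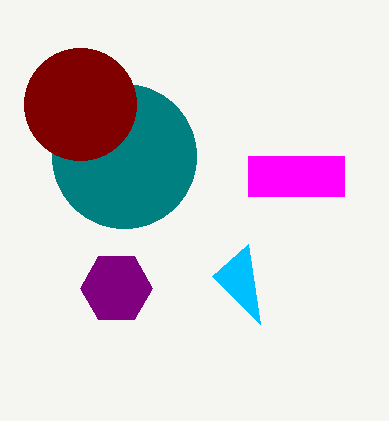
x0_1 = 248, y0_1 = 156, x1_1 = 344, y1_1 = 196, x1_2 = 248, y1_2 = 244, cx_3 = 116, cy_3 = 288, r_3 = 36, cx_4 = 124, cy_4 = 156, r_4 = 72, cx_5 = 80, r_5 = 56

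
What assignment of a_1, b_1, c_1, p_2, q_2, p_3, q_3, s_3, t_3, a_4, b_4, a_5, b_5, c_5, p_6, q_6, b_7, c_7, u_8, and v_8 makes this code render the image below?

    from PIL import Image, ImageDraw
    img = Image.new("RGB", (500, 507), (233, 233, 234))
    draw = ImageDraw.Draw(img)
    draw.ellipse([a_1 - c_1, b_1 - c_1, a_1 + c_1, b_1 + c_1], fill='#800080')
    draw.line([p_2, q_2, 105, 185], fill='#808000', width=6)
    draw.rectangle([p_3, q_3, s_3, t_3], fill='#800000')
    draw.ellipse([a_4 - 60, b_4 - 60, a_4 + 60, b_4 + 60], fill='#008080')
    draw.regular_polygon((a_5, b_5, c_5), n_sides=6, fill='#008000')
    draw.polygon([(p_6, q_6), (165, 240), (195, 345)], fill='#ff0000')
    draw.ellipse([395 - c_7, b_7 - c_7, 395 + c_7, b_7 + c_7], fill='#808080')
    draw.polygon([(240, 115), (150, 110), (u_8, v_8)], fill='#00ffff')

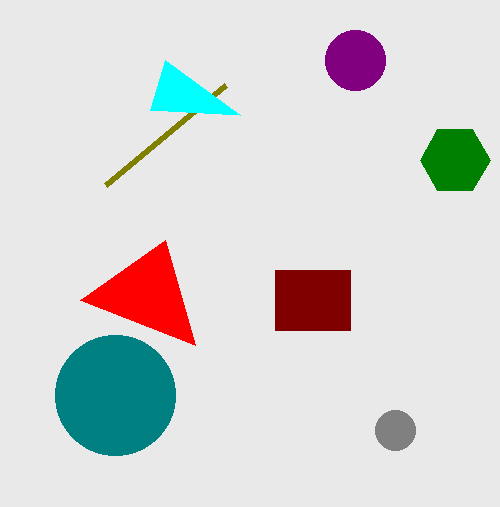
a_1 = 355, b_1 = 60, c_1 = 30, p_2 = 225, q_2 = 85, p_3 = 275, q_3 = 270, s_3 = 350, t_3 = 330, a_4 = 115, b_4 = 395, a_5 = 455, b_5 = 160, c_5 = 35, p_6 = 80, q_6 = 300, b_7 = 430, c_7 = 20, u_8 = 165, v_8 = 60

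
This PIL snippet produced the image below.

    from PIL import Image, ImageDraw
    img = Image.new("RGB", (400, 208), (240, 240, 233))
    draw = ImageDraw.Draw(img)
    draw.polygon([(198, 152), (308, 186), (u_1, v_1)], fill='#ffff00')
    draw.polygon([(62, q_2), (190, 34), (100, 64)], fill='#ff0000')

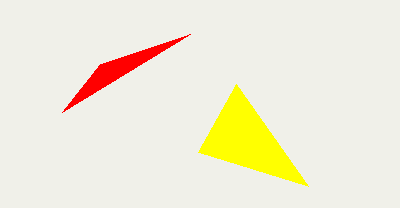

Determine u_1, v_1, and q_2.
u_1 = 236, v_1 = 84, q_2 = 112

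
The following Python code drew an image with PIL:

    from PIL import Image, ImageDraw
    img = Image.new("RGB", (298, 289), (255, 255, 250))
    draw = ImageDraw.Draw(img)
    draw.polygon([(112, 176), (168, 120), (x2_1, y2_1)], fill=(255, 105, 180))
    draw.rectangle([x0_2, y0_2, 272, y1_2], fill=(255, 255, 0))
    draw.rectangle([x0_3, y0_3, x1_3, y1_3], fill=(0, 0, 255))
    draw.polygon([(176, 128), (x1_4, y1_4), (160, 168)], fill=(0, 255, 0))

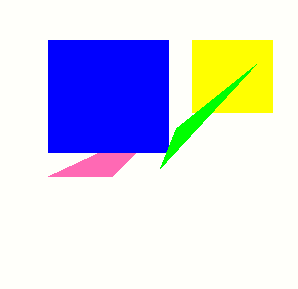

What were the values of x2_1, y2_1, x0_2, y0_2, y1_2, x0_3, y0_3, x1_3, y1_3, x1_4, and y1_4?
x2_1 = 48
y2_1 = 176
x0_2 = 192
y0_2 = 40
y1_2 = 112
x0_3 = 48
y0_3 = 40
x1_3 = 168
y1_3 = 152
x1_4 = 256
y1_4 = 64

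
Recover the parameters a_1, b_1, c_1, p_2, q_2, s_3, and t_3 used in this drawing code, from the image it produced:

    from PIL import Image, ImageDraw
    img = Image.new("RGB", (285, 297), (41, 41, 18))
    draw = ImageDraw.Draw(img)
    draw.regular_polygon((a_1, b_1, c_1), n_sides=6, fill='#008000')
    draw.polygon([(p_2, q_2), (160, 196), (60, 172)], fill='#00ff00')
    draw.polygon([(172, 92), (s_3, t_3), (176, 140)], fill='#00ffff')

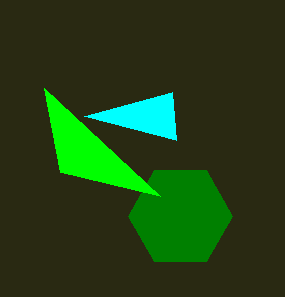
a_1 = 180; b_1 = 216; c_1 = 52; p_2 = 44; q_2 = 88; s_3 = 84; t_3 = 116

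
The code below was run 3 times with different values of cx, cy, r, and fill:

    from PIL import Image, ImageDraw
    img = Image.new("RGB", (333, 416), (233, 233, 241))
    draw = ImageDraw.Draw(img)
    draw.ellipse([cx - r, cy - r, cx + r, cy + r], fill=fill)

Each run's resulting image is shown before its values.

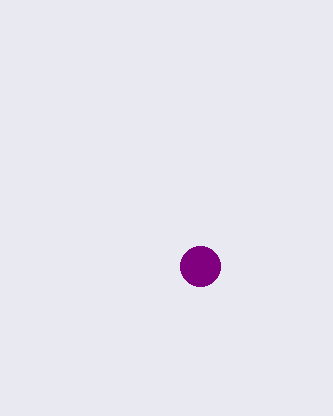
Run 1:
cx = 200
cy = 266
r = 20
fill = 'purple'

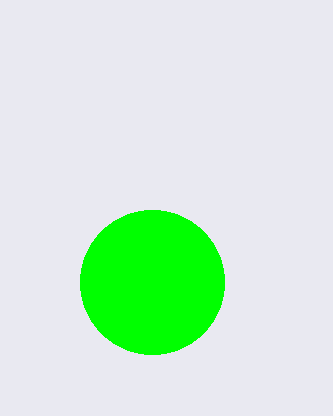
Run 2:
cx = 152, cy = 282, r = 72, fill = 'lime'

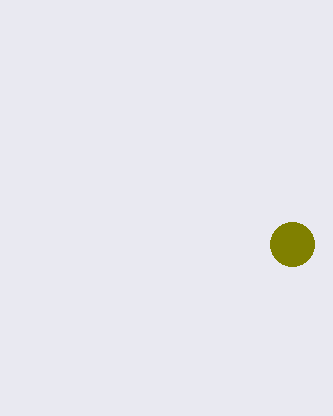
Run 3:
cx = 292
cy = 244
r = 22
fill = 'olive'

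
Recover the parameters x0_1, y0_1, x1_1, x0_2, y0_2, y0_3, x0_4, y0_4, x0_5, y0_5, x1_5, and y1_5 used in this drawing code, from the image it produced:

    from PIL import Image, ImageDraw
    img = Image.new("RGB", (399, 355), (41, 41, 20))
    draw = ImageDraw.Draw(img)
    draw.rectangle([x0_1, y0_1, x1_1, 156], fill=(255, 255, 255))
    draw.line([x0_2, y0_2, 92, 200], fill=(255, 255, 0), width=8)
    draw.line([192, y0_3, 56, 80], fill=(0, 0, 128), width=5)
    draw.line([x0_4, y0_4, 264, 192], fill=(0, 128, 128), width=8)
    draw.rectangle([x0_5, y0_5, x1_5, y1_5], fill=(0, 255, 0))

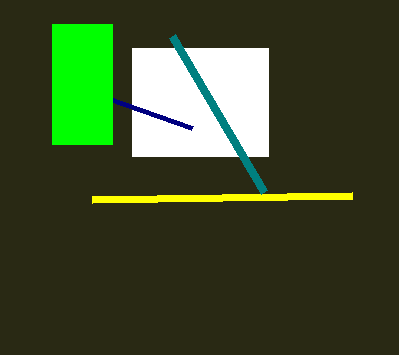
x0_1 = 132; y0_1 = 48; x1_1 = 268; x0_2 = 352; y0_2 = 196; y0_3 = 128; x0_4 = 172; y0_4 = 36; x0_5 = 52; y0_5 = 24; x1_5 = 112; y1_5 = 144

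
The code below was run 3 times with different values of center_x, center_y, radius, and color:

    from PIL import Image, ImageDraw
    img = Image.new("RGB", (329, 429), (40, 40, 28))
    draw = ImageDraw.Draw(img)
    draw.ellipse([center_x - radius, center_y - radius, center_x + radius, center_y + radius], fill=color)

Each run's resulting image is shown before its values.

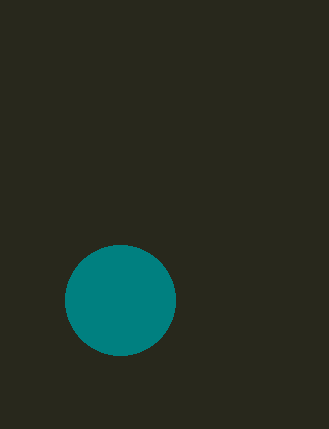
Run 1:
center_x = 120; center_y = 300; radius = 55; color = 'teal'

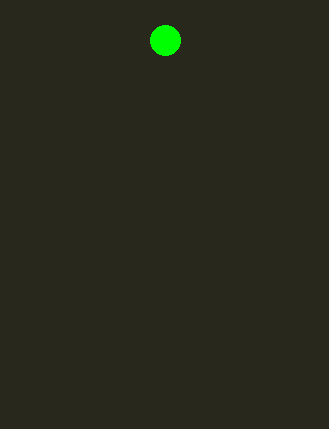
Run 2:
center_x = 165, center_y = 40, radius = 15, color = 'lime'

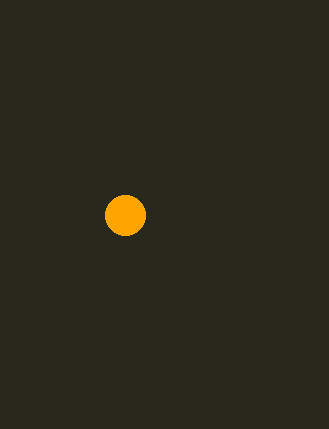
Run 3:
center_x = 125; center_y = 215; radius = 20; color = 'orange'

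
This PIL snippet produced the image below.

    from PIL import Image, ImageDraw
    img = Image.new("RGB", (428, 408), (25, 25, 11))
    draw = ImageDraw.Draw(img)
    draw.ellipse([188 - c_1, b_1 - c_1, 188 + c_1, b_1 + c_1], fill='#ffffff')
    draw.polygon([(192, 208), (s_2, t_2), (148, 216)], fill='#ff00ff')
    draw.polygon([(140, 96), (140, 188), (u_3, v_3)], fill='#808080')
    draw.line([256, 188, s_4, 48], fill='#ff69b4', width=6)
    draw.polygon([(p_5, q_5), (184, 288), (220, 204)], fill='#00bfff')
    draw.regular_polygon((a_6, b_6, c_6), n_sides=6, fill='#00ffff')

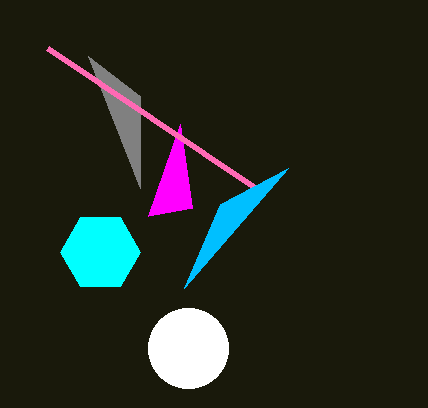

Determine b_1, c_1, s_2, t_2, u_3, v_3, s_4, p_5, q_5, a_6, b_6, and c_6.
b_1 = 348, c_1 = 40, s_2 = 180, t_2 = 124, u_3 = 88, v_3 = 56, s_4 = 48, p_5 = 288, q_5 = 168, a_6 = 100, b_6 = 252, c_6 = 40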